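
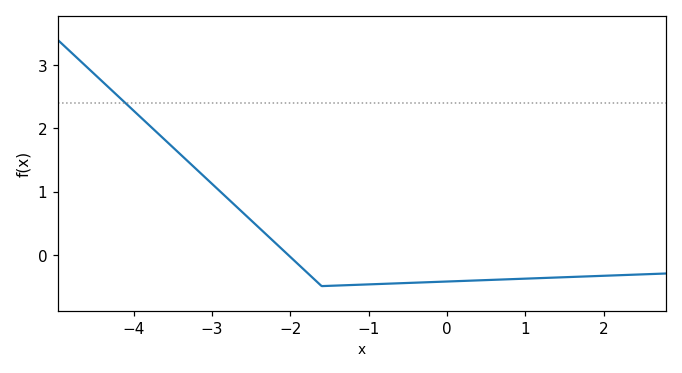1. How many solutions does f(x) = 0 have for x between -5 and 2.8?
1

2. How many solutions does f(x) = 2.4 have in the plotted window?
1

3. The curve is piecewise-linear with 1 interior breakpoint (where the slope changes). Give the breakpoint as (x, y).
(-1.6, -0.5)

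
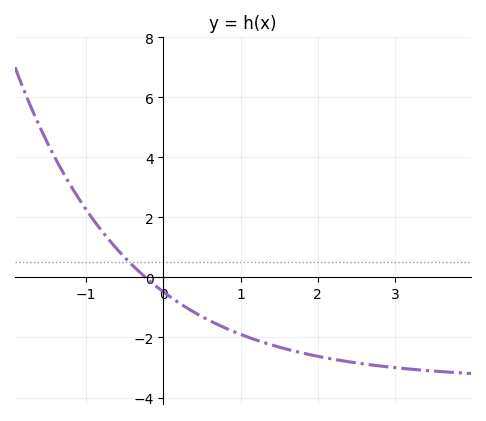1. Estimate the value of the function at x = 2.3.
-2.77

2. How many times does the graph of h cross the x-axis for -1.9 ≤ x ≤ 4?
1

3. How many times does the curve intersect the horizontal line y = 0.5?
1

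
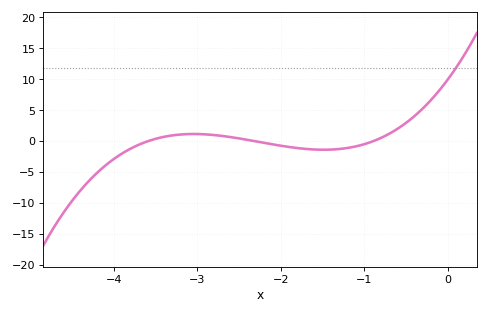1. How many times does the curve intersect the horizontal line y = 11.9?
1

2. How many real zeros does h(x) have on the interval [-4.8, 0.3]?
3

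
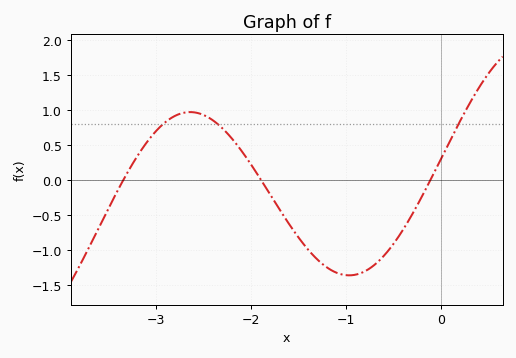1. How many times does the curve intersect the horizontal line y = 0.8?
3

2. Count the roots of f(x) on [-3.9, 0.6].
3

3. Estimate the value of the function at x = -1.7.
-0.45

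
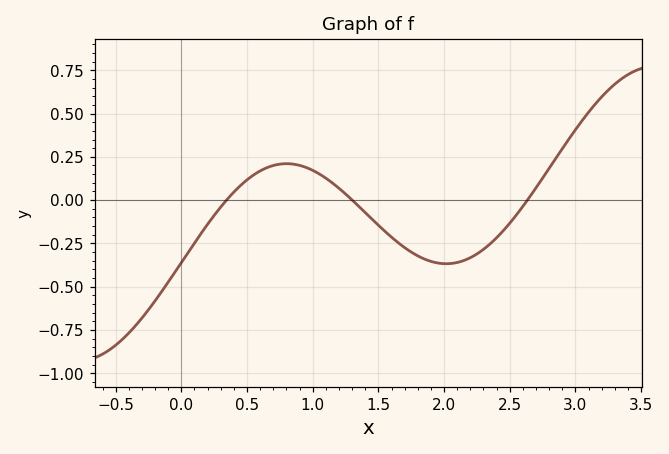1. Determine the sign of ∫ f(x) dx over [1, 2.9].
negative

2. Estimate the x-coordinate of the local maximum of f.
0.801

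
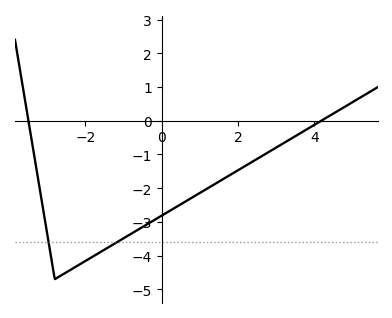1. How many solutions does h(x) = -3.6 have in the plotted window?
2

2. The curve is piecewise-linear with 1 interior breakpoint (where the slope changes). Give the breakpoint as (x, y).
(-2.8, -4.7)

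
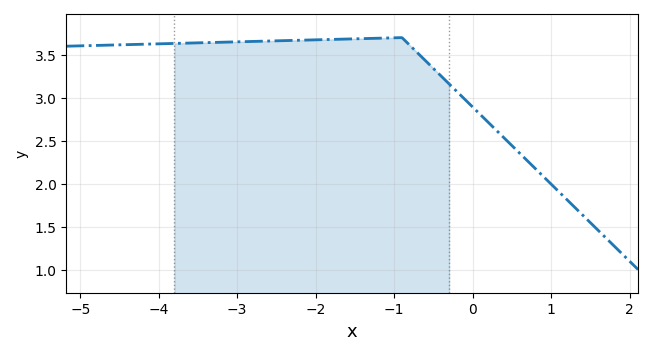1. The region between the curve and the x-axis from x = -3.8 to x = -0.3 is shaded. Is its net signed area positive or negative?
positive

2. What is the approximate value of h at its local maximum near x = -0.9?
3.7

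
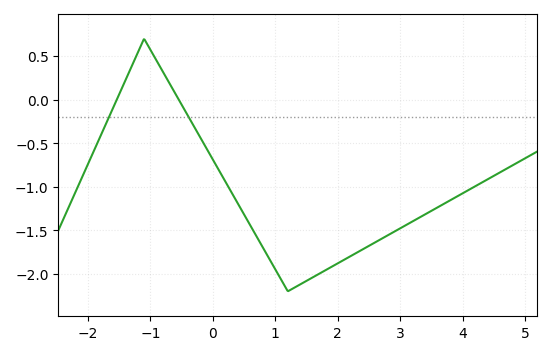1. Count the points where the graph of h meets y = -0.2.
2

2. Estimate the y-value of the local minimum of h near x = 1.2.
-2.2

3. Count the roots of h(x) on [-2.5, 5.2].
2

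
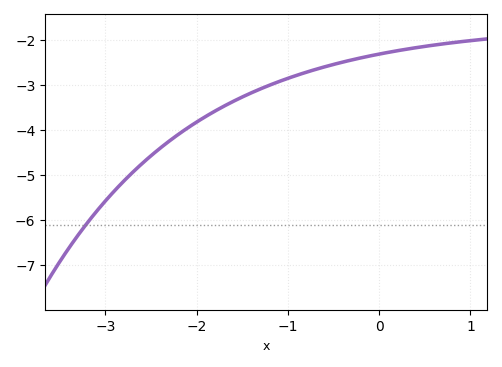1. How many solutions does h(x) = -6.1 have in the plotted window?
1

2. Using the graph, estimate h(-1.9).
-3.7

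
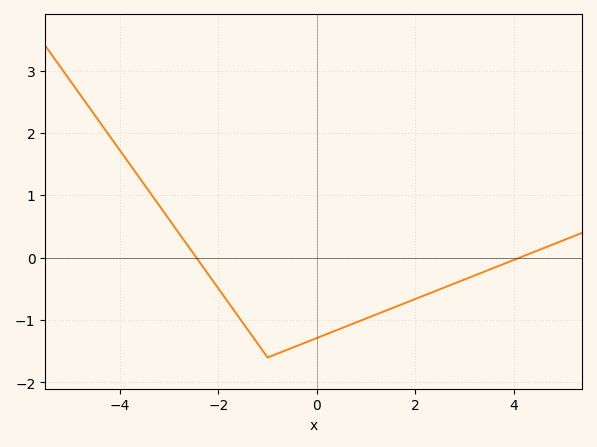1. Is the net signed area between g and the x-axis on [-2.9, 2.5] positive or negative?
negative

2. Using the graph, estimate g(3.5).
-0.194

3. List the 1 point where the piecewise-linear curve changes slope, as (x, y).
(-1, -1.6)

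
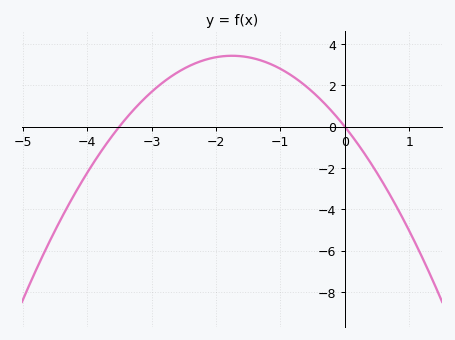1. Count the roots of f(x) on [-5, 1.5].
2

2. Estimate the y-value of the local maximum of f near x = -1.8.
3.4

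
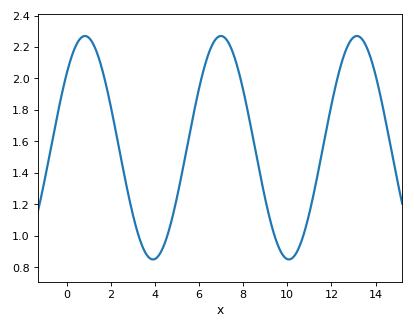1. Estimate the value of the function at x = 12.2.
1.96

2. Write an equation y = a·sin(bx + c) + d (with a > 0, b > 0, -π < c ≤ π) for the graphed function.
y = 0.71sin(1x + 0.72) + 1.56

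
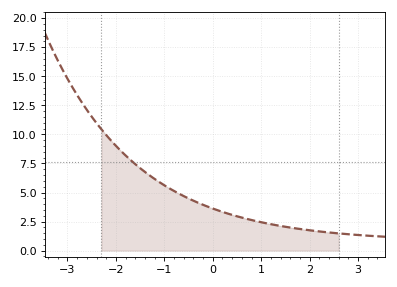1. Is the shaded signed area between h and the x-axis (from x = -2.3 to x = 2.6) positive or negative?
positive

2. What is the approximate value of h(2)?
1.75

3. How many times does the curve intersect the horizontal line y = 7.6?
1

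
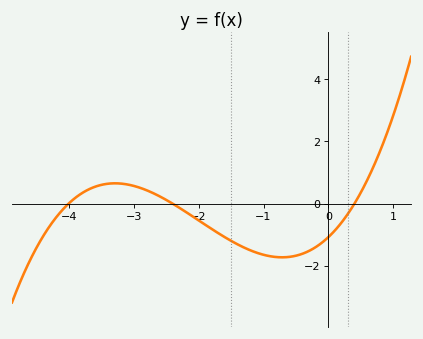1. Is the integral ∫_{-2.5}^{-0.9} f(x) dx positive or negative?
negative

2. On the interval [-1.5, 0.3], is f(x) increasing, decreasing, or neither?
neither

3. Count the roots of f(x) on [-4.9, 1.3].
3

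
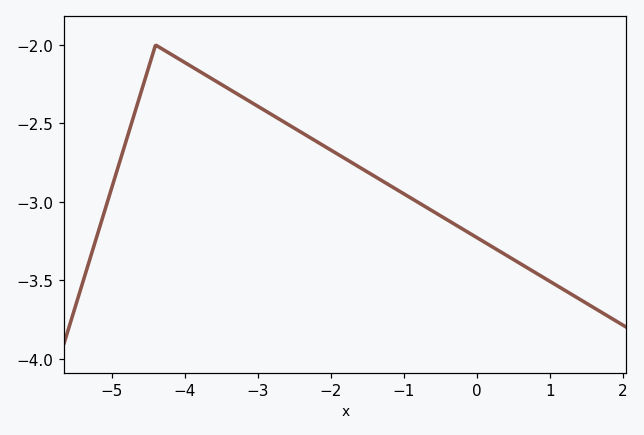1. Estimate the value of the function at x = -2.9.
-2.4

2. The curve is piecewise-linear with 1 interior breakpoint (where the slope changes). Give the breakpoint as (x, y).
(-4.4, -2)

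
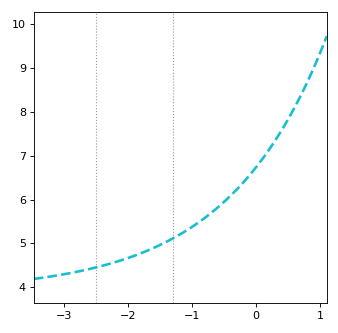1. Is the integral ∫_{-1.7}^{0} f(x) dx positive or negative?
positive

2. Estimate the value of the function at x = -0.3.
6.23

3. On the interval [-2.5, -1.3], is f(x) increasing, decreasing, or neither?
increasing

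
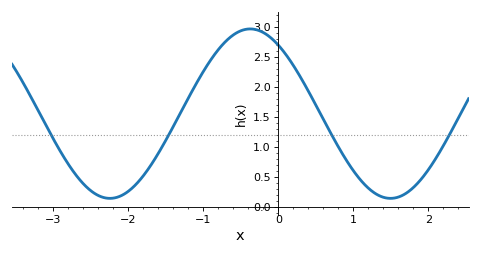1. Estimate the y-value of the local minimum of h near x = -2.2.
0.14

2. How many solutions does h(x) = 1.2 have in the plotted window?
4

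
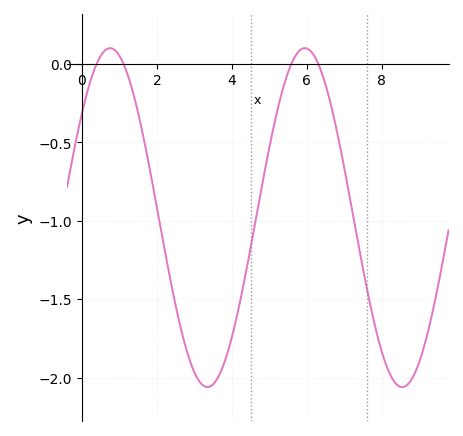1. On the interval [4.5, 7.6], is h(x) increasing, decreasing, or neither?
neither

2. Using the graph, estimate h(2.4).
-1.4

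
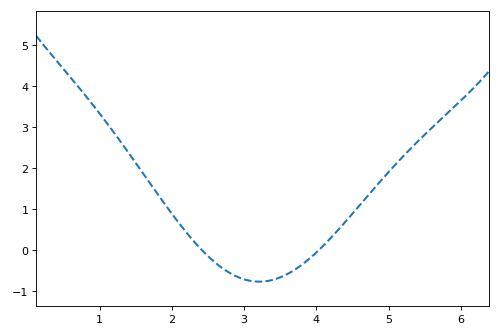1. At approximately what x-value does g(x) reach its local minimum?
3.21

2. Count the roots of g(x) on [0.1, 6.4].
2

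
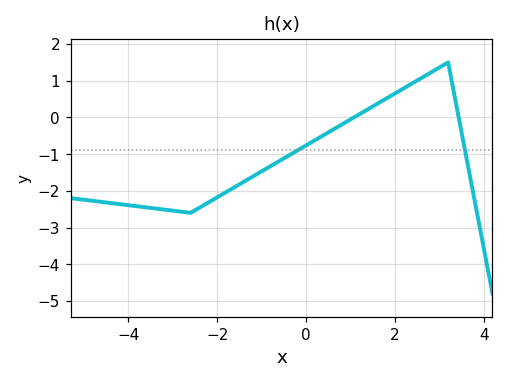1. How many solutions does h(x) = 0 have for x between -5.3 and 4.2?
2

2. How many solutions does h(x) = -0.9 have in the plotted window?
2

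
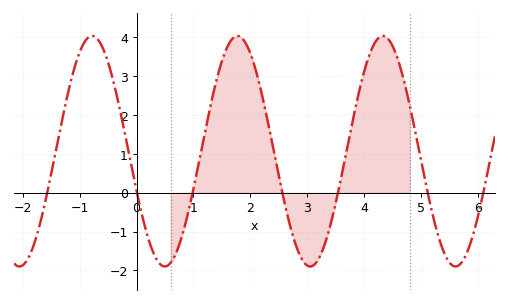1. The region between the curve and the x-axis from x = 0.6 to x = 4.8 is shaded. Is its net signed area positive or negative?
positive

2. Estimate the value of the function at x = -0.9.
3.91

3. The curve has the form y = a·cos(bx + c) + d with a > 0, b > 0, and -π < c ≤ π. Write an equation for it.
y = 2.97cos(2.46x + 1.92) + 1.07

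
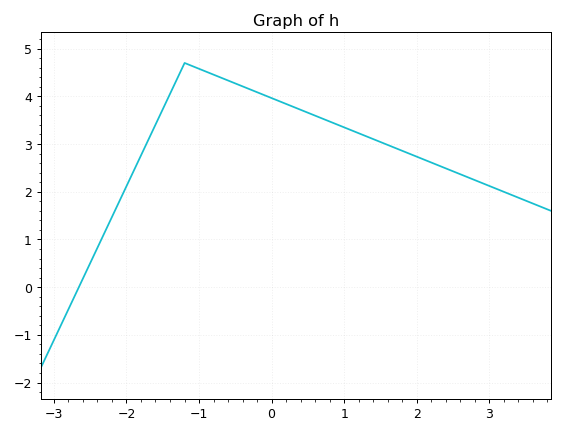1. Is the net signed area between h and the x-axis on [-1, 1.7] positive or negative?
positive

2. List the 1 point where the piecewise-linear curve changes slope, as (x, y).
(-1.2, 4.7)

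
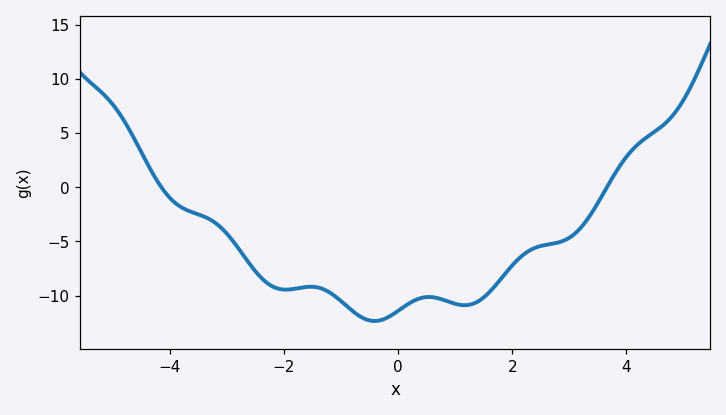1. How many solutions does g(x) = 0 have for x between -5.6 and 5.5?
2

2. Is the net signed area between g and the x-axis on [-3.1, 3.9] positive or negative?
negative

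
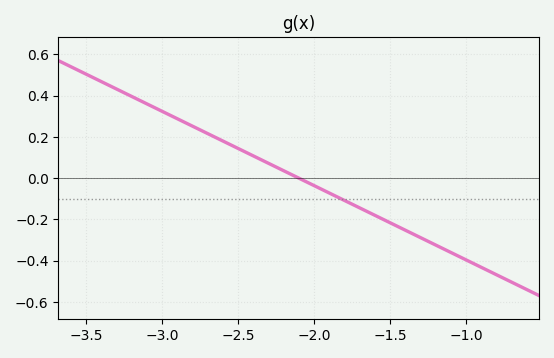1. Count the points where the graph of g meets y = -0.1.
1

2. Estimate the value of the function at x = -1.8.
-0.108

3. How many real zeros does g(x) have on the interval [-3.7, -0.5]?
1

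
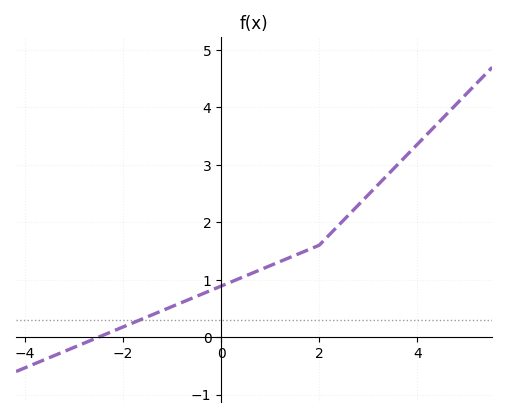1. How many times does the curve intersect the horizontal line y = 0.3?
1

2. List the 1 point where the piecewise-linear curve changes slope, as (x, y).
(2, 1.6)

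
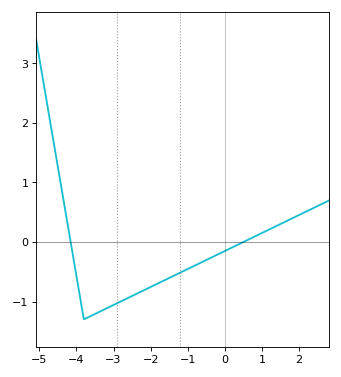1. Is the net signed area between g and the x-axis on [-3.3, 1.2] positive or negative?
negative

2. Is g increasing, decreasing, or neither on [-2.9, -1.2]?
increasing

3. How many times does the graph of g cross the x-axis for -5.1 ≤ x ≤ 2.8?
2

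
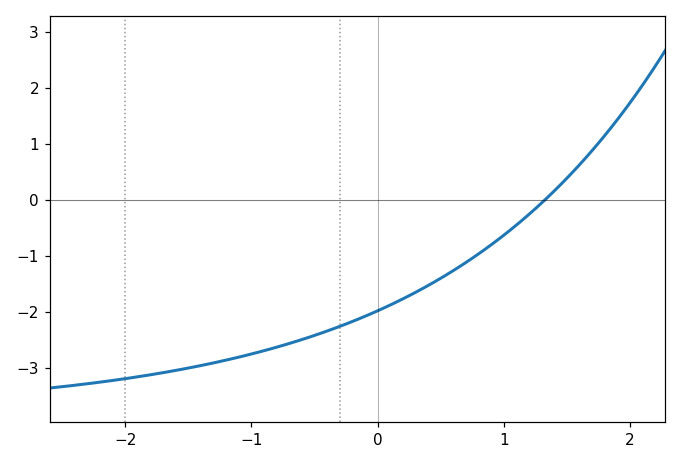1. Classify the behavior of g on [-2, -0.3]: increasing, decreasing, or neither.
increasing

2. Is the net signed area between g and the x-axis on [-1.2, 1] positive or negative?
negative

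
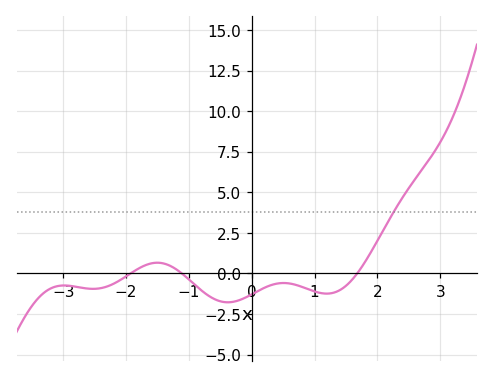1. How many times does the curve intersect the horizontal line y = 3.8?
1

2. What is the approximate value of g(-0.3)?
-2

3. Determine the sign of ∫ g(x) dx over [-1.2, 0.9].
negative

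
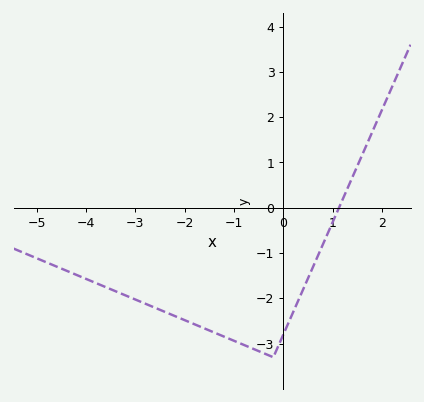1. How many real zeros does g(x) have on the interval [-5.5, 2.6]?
1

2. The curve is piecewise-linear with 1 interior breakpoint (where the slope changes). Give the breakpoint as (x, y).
(-0.2, -3.3)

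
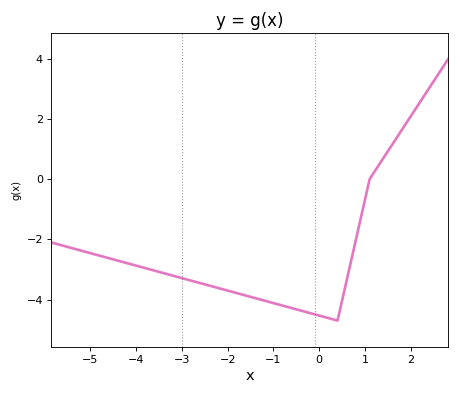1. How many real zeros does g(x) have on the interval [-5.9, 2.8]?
1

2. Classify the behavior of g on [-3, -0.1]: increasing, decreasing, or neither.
decreasing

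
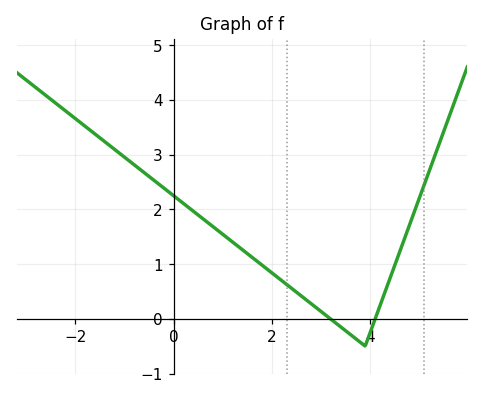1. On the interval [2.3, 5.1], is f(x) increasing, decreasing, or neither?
neither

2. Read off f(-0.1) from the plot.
2.32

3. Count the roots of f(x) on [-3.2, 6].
2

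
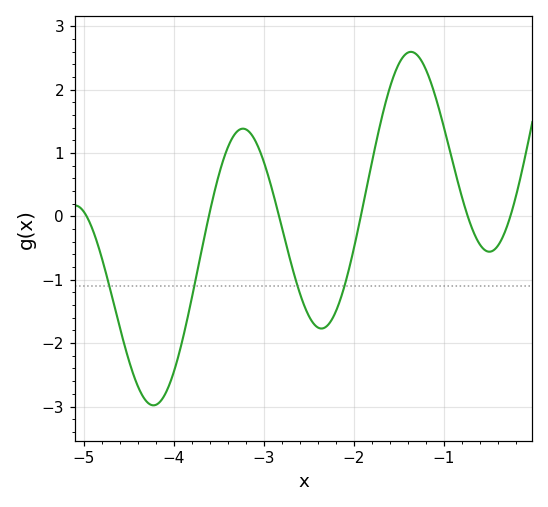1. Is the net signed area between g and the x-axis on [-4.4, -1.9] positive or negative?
negative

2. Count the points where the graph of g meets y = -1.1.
4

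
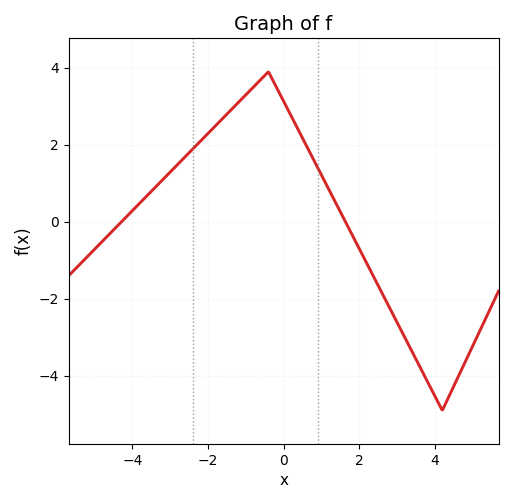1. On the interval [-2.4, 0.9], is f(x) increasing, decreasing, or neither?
neither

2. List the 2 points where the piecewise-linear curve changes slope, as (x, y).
(-0.4, 3.9); (4.2, -4.9)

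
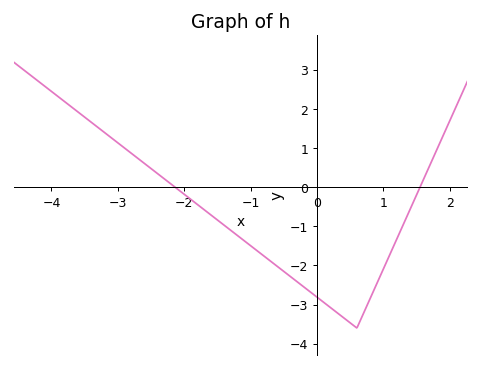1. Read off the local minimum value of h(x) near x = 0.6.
-3.6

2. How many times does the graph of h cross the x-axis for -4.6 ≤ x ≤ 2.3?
2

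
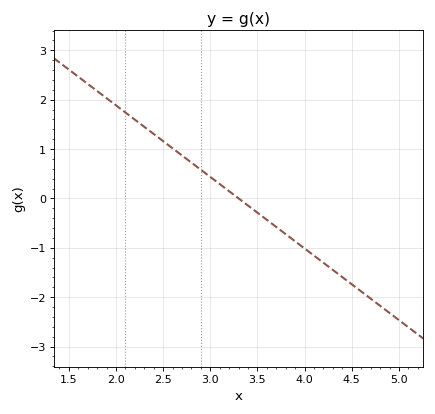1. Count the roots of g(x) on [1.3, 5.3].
1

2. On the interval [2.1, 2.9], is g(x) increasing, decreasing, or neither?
decreasing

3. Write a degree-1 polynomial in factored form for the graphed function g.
y = -1.45(x - 3.3)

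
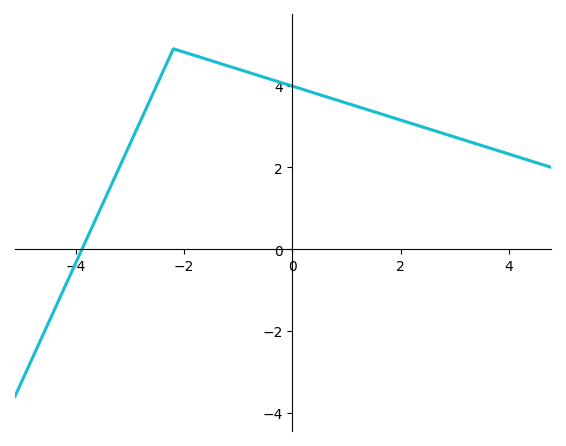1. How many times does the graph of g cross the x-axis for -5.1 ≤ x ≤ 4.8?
1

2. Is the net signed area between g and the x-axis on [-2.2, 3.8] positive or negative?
positive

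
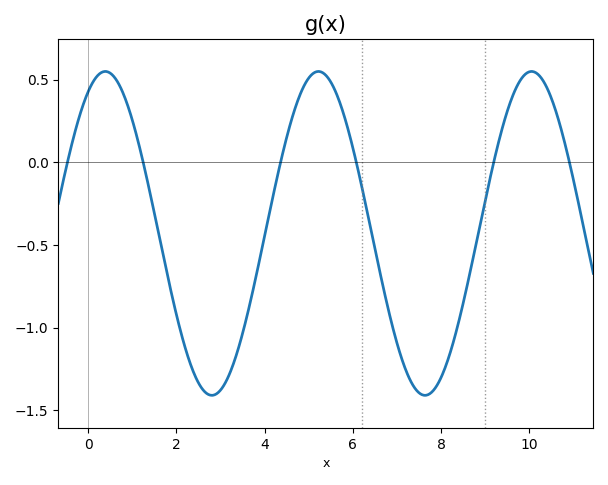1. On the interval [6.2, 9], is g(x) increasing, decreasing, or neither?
neither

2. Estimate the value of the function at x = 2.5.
-1.34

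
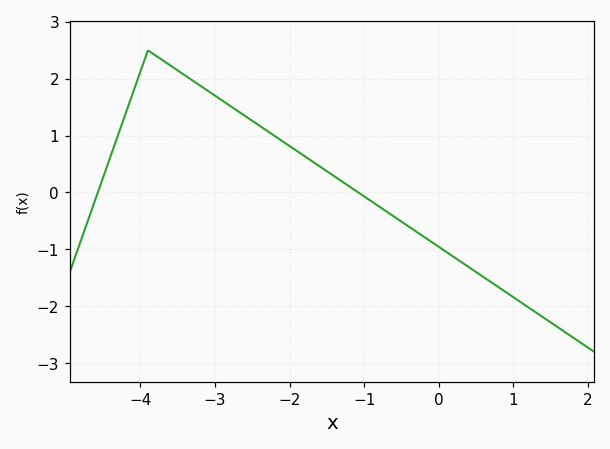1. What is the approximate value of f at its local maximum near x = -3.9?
2.5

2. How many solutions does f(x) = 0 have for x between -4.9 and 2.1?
2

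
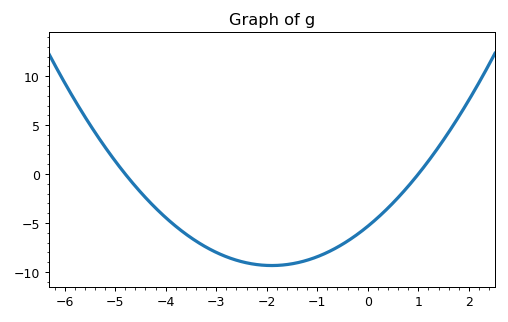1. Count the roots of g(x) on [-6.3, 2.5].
2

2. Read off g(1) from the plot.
0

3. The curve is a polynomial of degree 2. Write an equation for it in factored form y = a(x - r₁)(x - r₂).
y = 1.11(x + 4.8)(x - 1)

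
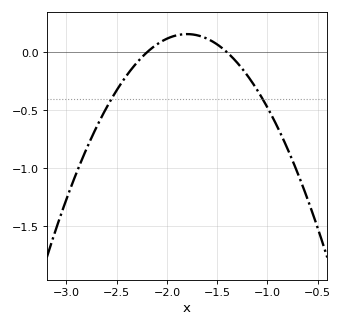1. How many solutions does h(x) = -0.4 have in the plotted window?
2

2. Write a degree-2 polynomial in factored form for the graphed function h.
y = -0.99(x + 2.2)(x + 1.4)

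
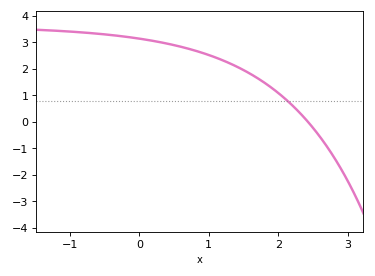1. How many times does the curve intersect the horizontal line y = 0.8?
1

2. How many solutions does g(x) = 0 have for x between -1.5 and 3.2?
1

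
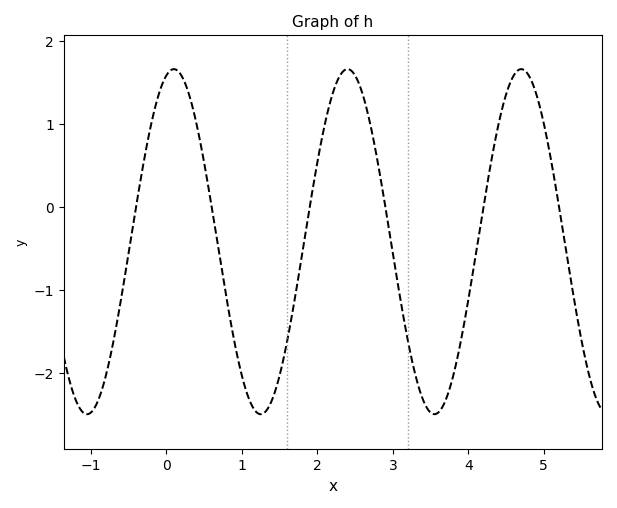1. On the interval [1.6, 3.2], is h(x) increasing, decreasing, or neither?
neither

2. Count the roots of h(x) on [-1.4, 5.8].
6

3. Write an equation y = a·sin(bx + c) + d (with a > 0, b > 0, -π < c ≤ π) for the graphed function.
y = 2.08sin(2.73x + 1.3) - 0.42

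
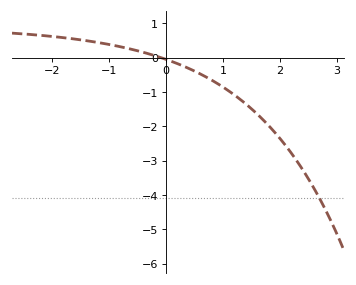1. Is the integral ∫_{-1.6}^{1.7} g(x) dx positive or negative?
negative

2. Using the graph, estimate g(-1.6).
0.541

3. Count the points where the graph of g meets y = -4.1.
1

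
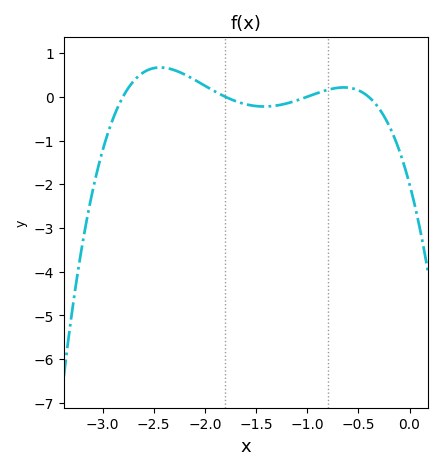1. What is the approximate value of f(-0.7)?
0.2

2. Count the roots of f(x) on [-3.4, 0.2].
4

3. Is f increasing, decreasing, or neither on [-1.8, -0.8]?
neither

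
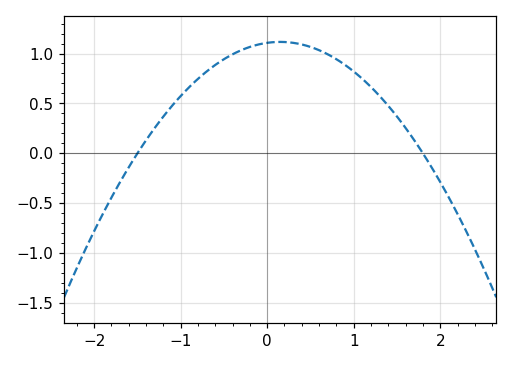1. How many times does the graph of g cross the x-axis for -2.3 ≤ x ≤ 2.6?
2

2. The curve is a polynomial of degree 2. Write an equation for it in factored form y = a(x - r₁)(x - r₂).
y = -0.41(x + 1.5)(x - 1.8)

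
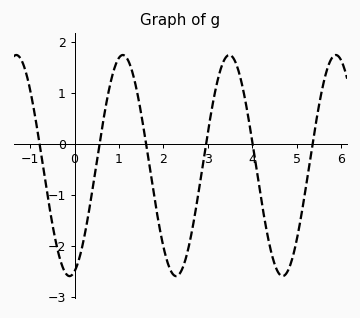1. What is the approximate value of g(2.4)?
-2.5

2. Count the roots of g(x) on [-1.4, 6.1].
6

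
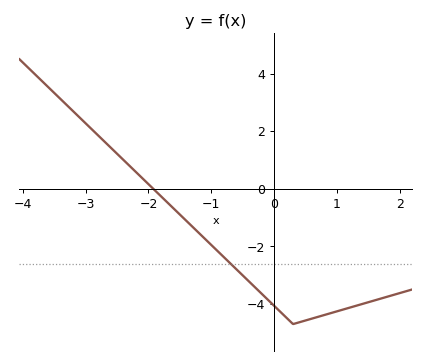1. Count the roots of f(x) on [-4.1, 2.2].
1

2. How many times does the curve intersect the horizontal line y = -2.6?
1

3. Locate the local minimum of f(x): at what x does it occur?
0.302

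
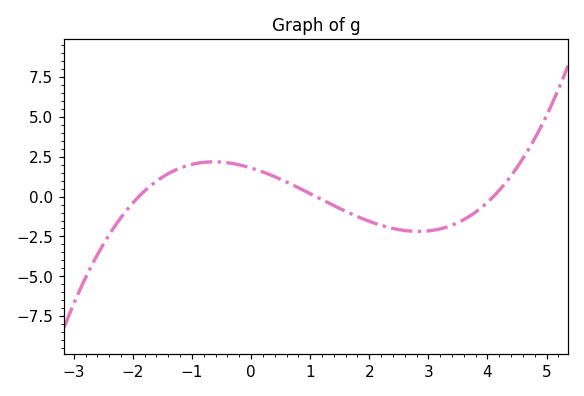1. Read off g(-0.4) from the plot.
2.2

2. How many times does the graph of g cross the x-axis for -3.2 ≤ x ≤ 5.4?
3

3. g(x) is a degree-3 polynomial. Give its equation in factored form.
y = 0.21(x + 1.9)(x - 1.1)(x - 4.1)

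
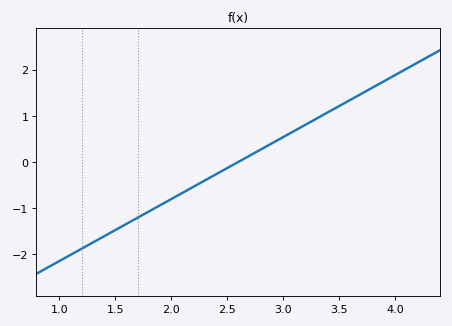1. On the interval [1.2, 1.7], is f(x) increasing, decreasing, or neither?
increasing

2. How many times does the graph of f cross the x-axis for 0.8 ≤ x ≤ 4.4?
1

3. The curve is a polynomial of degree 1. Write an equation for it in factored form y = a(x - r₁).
y = 1.34(x - 2.6)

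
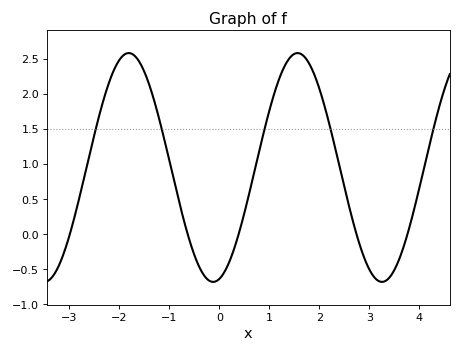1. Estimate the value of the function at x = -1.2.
1.65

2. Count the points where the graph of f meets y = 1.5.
5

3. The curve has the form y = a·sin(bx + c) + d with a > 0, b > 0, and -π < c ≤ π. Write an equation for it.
y = 1.63sin(1.9x - 1.3) + 0.95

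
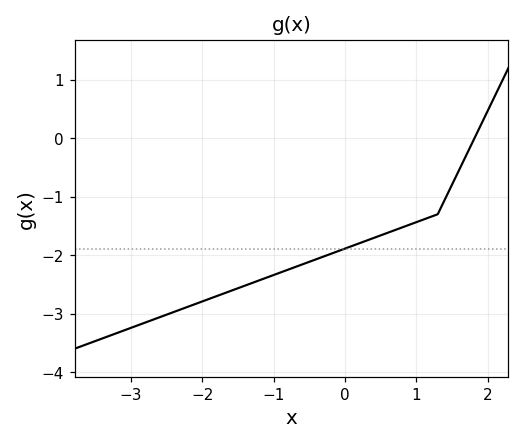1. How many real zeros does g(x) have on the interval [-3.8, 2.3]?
1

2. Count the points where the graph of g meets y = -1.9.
1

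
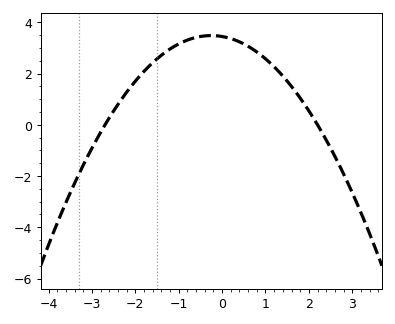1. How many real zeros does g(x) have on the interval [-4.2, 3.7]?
2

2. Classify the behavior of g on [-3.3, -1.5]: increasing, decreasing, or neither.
increasing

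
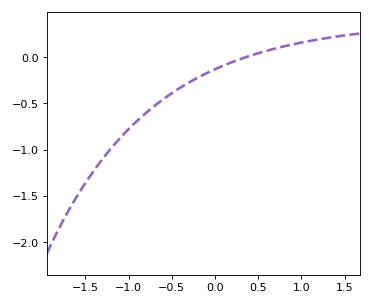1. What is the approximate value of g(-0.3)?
-0.25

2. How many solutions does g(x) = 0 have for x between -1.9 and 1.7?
1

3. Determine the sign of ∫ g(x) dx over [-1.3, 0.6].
negative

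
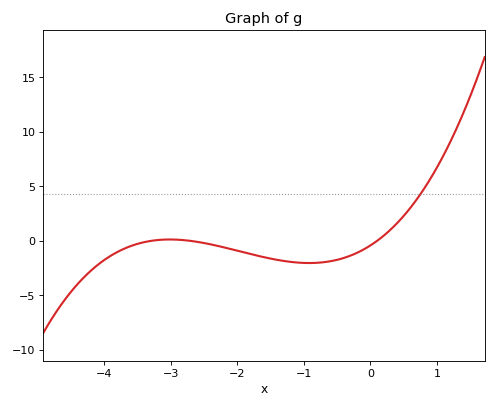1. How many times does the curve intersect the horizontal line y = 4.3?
1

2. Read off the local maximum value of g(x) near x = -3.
0.131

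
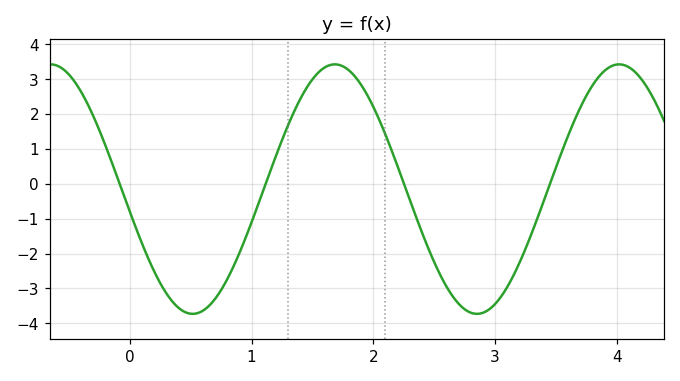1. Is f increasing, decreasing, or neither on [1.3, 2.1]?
neither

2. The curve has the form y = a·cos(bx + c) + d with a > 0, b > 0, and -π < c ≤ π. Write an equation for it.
y = 3.58cos(2.7x + 1.8) - 0.15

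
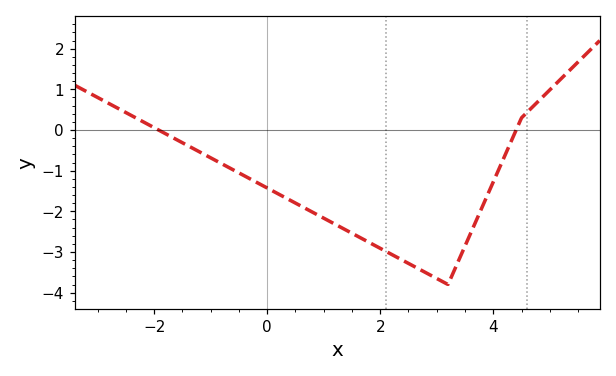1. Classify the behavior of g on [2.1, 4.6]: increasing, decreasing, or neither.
neither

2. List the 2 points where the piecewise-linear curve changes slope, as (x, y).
(3.2, -3.8); (4.5, 0.3)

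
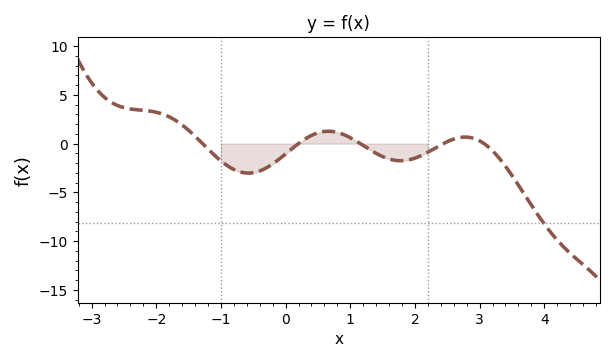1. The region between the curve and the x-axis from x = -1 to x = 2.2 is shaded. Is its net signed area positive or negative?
negative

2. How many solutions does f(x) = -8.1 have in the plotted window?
1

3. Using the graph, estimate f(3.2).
-0.734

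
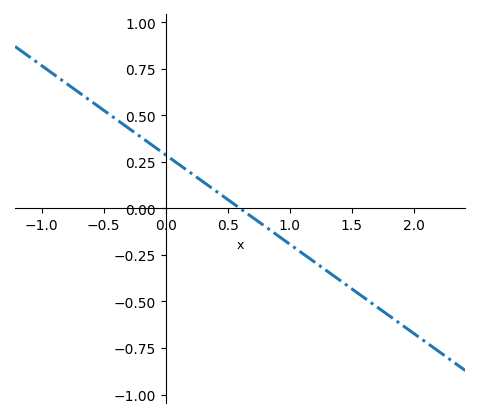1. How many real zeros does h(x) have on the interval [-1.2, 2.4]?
1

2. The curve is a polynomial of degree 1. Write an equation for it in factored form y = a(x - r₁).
y = -0.48(x - 0.6)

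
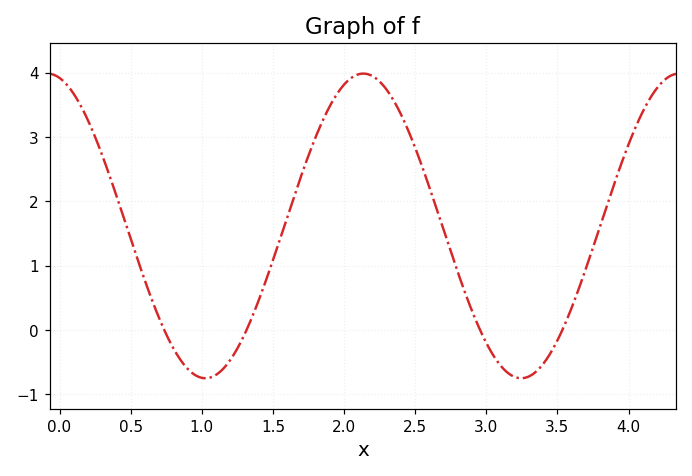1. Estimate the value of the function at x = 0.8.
-0.3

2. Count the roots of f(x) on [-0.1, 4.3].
4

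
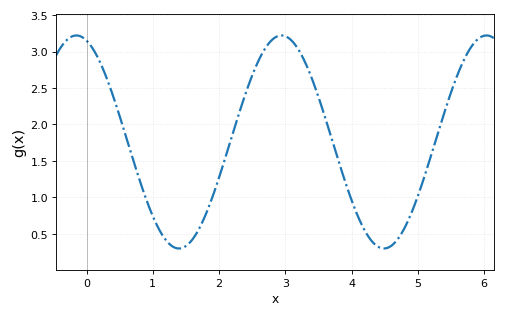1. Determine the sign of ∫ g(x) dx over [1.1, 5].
positive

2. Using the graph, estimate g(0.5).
2.1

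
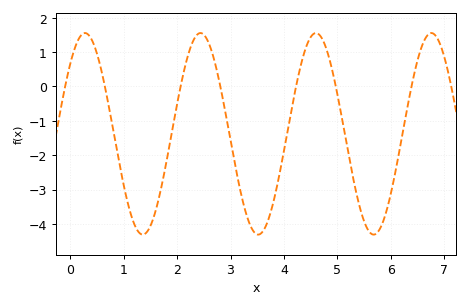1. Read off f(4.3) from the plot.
0.521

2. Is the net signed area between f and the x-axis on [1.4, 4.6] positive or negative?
negative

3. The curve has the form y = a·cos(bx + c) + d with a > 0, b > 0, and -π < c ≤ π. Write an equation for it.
y = 2.93cos(2.91x - 0.812) - 1.38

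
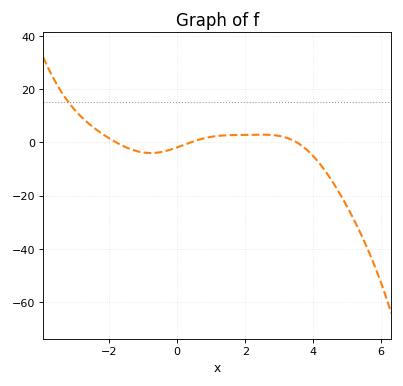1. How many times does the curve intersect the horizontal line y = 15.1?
1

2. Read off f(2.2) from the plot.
2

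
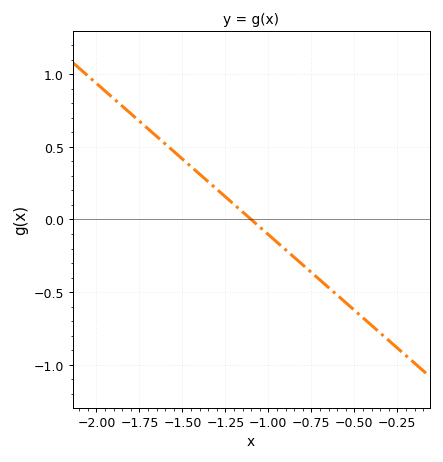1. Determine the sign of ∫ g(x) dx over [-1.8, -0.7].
positive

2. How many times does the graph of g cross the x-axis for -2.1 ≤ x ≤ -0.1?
1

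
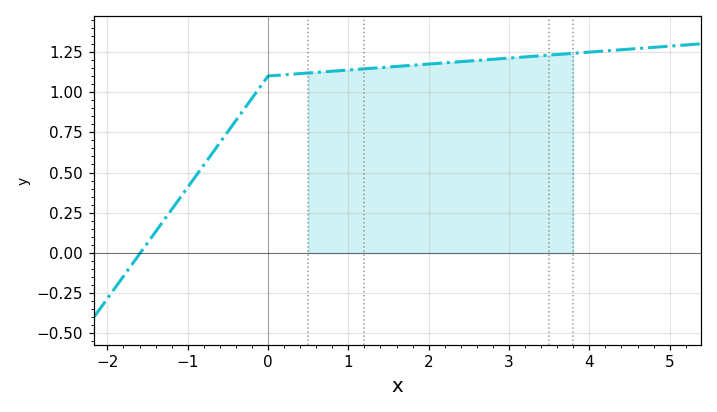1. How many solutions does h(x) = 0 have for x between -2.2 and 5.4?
1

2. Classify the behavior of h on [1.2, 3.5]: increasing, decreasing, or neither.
increasing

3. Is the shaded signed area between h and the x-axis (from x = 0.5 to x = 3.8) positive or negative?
positive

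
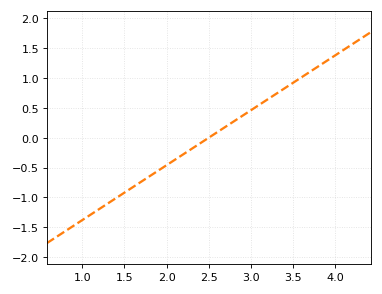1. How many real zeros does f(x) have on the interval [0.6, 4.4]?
1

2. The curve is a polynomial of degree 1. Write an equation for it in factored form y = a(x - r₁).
y = 0.92(x - 2.5)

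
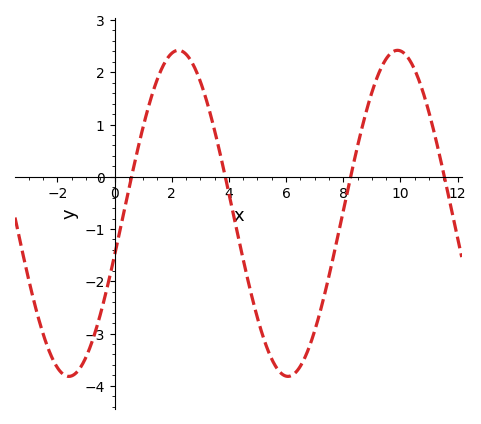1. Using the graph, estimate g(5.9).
-3.79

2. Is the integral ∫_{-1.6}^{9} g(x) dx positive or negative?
negative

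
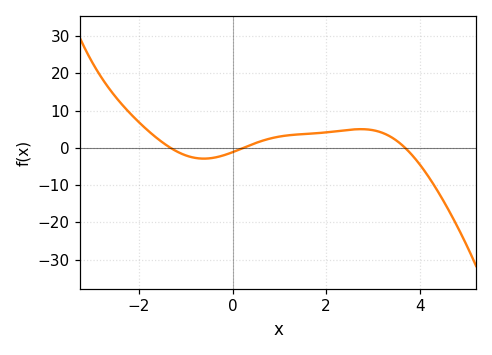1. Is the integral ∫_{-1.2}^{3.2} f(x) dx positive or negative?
positive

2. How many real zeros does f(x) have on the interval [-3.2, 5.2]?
3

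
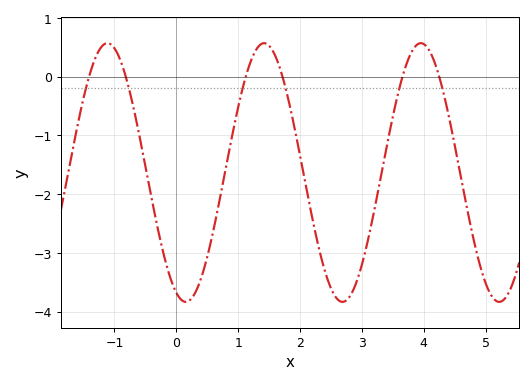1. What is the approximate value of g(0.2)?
-3.8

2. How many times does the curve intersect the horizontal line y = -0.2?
6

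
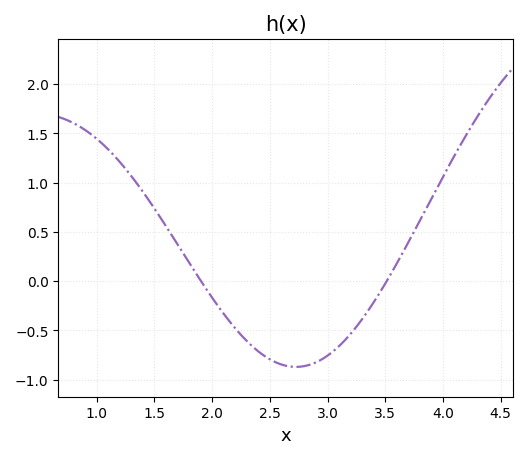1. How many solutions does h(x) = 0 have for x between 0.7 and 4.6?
2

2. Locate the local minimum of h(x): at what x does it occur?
2.7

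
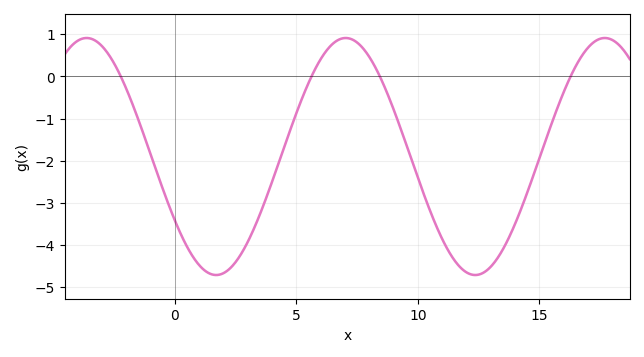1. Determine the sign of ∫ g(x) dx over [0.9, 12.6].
negative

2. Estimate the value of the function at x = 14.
-3.5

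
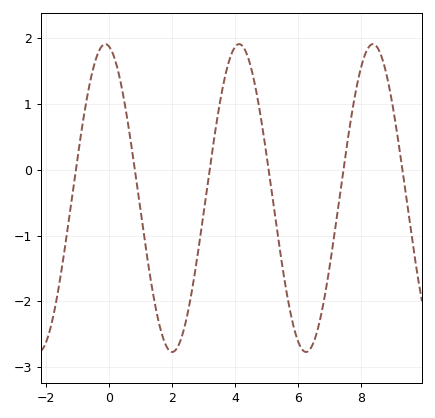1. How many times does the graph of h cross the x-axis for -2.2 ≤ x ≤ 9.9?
6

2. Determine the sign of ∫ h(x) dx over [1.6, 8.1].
negative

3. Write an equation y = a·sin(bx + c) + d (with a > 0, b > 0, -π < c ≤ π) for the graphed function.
y = 2.34sin(1.48x + 1.74) - 0.43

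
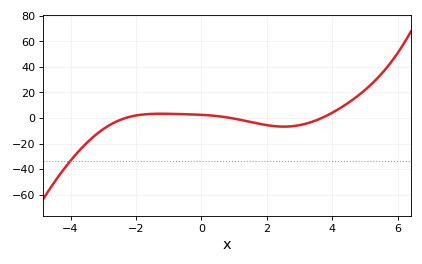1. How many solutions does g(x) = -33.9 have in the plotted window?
1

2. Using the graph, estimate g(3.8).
2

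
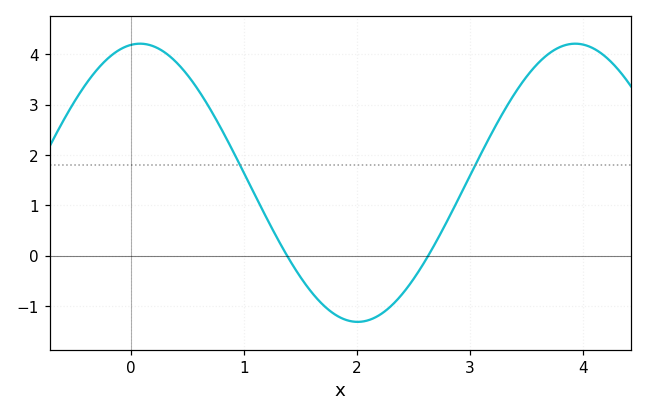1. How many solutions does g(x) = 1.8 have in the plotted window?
2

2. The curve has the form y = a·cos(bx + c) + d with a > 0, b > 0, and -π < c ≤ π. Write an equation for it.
y = 2.76cos(1.6x - 0.13) + 1.45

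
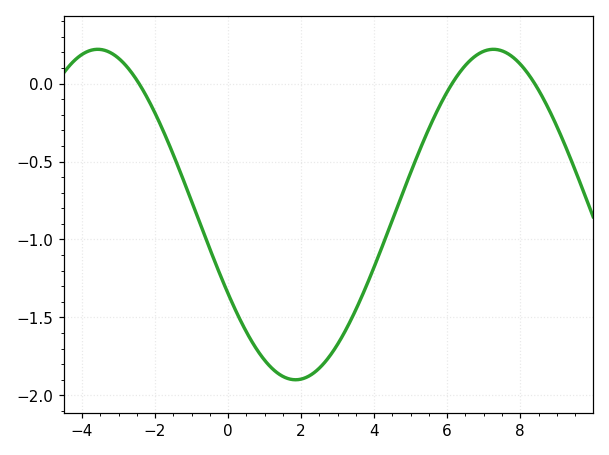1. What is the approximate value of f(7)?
0.208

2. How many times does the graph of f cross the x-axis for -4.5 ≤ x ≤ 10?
3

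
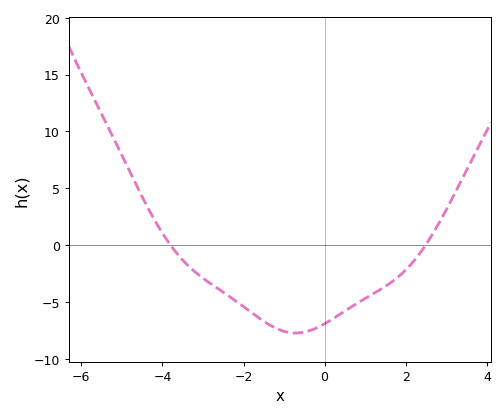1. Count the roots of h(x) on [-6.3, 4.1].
2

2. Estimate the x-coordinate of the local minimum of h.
-0.712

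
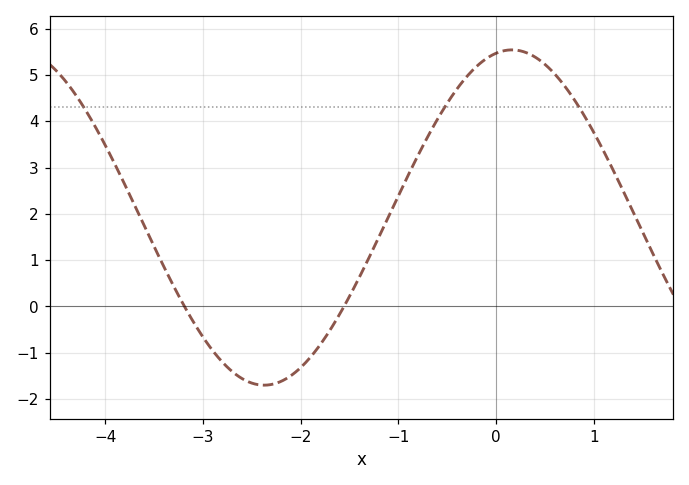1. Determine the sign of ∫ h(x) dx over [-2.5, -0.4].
positive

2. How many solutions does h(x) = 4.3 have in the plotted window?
3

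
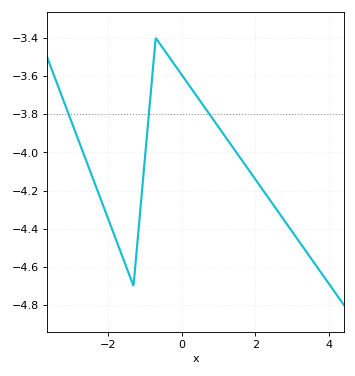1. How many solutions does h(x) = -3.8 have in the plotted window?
3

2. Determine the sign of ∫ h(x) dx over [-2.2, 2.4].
negative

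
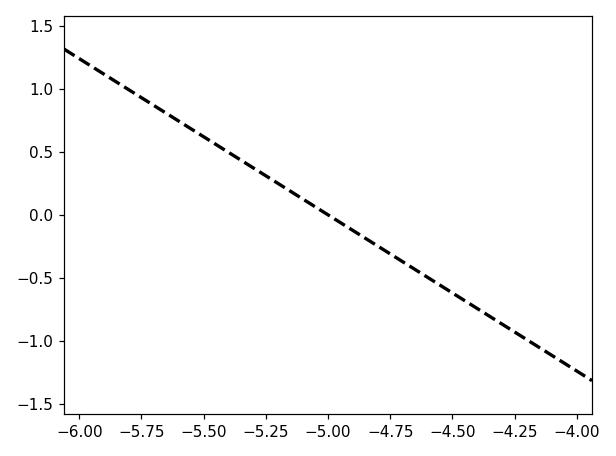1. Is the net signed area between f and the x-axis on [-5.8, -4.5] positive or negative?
positive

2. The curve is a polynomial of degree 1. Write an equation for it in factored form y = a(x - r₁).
y = -1.24(x + 5)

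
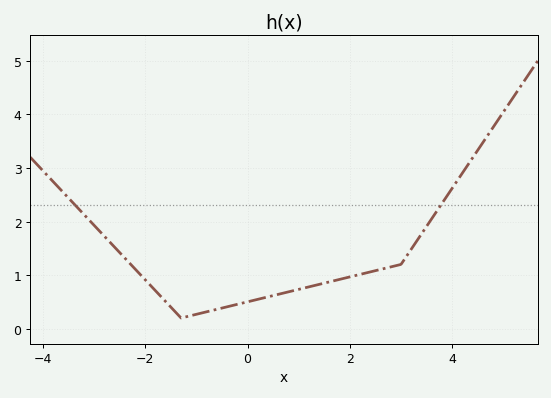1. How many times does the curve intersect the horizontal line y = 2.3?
2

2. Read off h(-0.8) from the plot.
0.3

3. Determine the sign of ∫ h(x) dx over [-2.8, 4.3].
positive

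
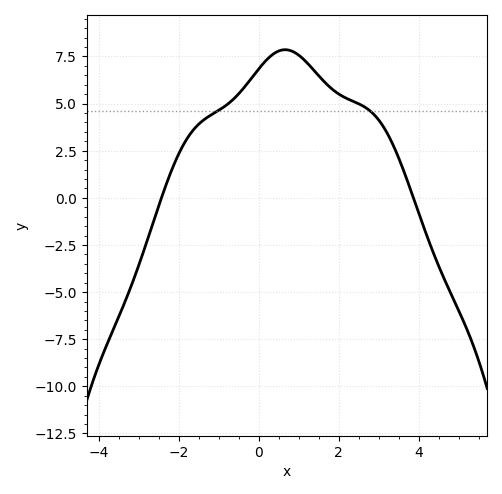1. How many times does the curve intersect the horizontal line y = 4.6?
2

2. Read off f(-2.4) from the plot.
0.173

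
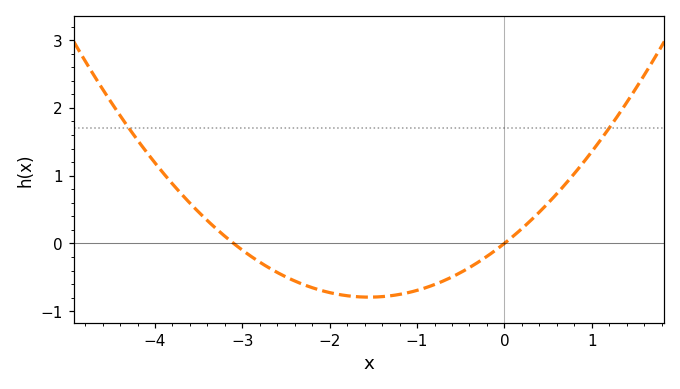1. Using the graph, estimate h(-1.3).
-0.8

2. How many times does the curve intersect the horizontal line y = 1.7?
2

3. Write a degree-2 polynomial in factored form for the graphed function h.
y = 0.33(x + 3.1)(x - 0)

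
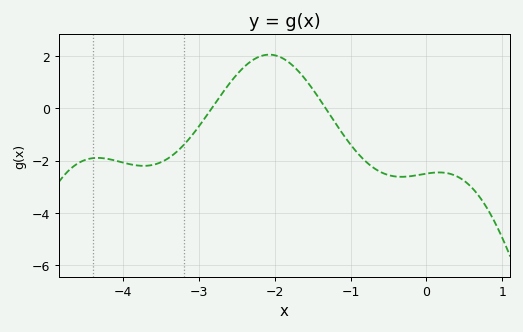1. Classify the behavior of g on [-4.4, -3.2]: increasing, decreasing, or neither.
neither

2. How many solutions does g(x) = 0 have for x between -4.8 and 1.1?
2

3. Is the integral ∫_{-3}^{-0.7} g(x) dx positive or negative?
positive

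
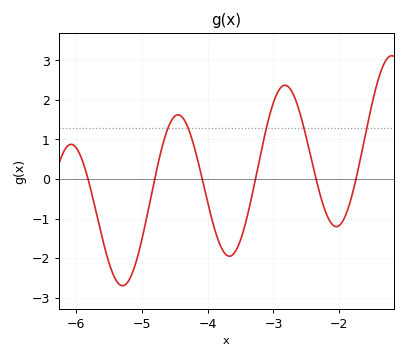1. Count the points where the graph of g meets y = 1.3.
5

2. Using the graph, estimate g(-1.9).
-0.9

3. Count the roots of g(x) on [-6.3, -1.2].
6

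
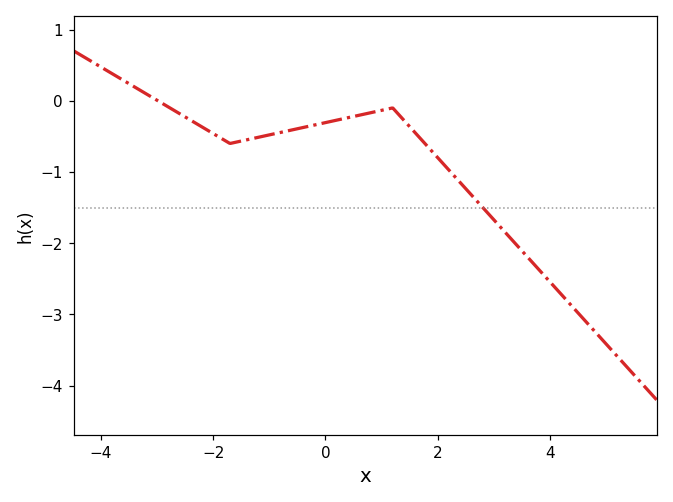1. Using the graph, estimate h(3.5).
-2.1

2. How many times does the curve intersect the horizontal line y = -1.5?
1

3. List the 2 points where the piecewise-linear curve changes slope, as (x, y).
(-1.7, -0.6); (1.2, -0.1)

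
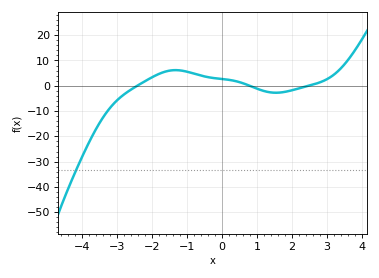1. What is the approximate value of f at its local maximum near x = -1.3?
6.18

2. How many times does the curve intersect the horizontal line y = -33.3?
1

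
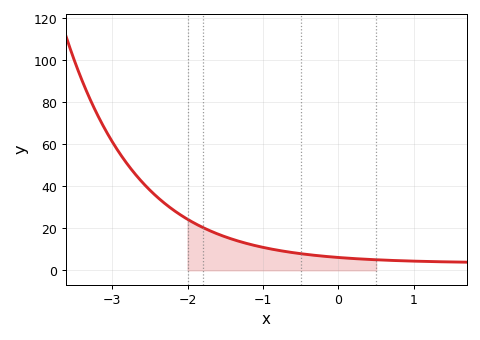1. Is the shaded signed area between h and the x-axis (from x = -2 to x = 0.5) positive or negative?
positive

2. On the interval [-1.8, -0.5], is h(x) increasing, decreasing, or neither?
decreasing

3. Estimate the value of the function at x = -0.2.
6.75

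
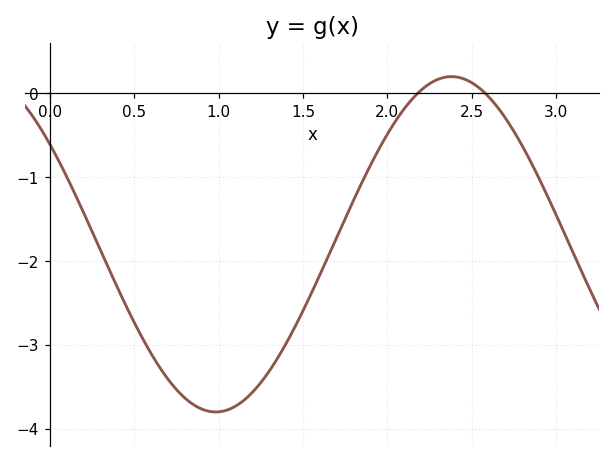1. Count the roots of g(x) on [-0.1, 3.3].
2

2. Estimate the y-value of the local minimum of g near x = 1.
-3.8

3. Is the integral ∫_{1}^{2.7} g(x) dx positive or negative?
negative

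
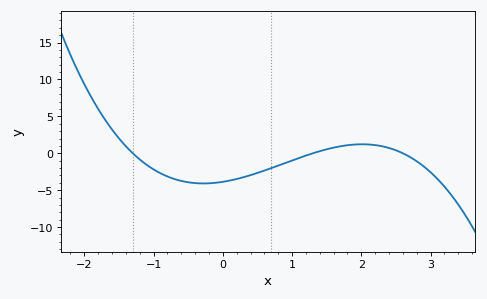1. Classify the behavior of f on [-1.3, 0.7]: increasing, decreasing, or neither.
neither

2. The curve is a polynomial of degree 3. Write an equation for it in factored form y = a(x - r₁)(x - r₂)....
y = -0.88(x + 1.3)(x - 1.3)(x - 2.6)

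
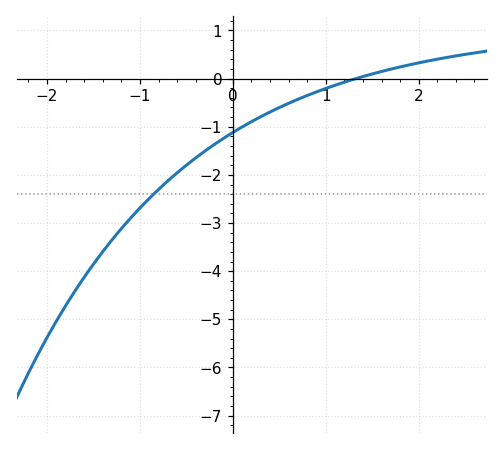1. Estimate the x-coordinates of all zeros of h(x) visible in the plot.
1.33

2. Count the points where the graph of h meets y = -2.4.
1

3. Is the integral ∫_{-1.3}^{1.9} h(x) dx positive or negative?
negative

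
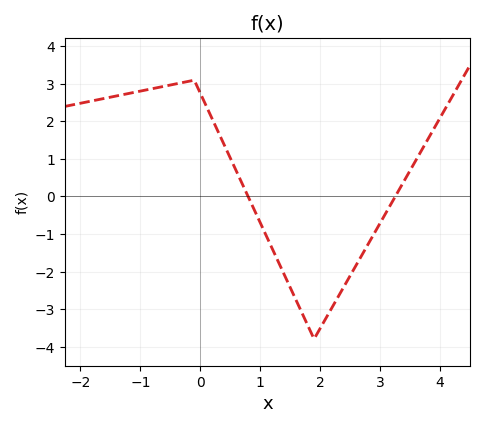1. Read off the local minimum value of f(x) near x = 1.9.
-3.8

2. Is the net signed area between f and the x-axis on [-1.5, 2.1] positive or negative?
positive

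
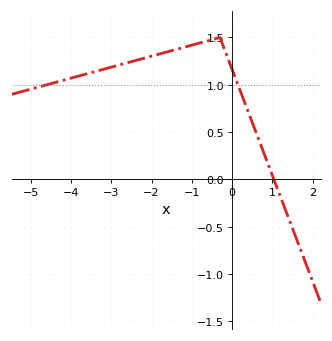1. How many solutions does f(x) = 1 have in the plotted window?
2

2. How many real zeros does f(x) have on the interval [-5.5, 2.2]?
1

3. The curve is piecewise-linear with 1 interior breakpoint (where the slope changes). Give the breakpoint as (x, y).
(-0.3, 1.5)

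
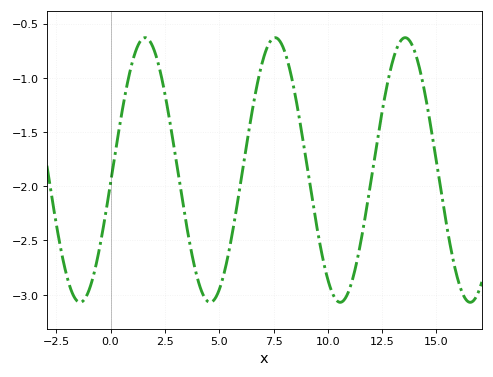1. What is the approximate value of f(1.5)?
-0.65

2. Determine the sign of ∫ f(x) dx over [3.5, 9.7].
negative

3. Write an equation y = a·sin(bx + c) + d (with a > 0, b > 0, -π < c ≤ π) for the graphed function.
y = 1.22sin(1.1x - 0.1) - 1.85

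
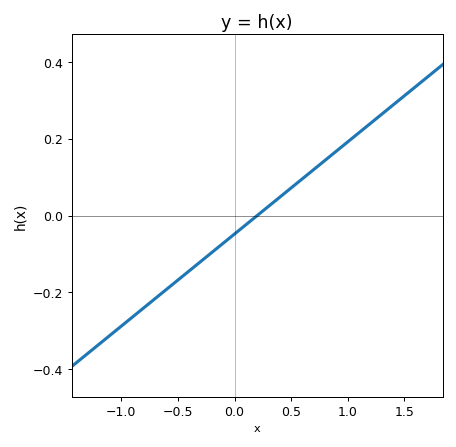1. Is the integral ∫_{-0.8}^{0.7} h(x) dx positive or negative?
negative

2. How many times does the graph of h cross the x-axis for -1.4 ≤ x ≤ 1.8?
1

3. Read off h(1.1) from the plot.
0.22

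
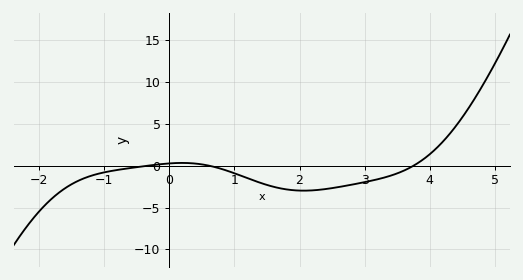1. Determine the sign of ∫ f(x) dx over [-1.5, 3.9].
negative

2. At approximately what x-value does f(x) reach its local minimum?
2.06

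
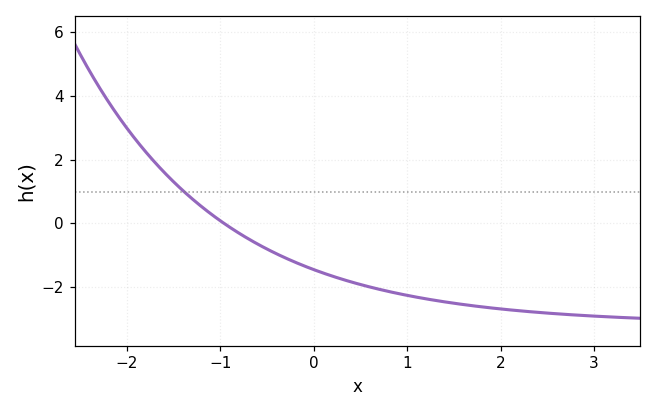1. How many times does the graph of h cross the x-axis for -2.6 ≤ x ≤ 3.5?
1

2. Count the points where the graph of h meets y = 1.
1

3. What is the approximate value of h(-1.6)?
1.6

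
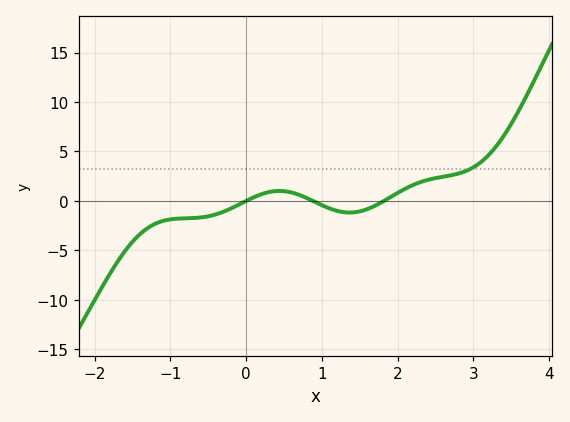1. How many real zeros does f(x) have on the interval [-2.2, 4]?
3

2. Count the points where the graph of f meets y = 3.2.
1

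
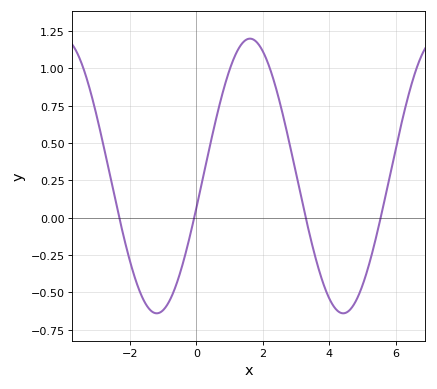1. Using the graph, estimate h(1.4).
1.15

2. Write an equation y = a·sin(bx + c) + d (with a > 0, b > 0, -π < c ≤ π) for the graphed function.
y = 0.92sin(1.1x - 0.23) + 0.28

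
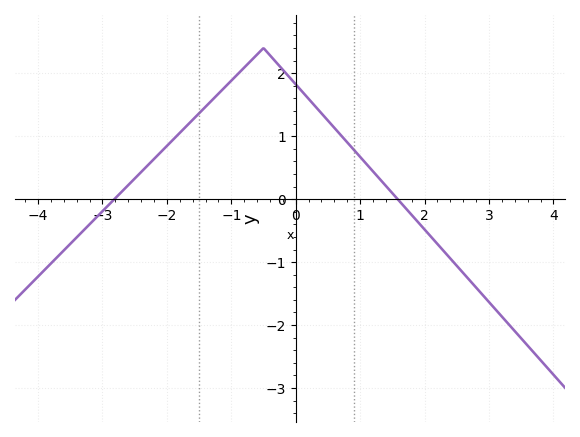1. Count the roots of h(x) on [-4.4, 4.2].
2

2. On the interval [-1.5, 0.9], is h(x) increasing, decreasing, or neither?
neither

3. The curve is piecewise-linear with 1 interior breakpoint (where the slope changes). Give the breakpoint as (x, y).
(-0.5, 2.4)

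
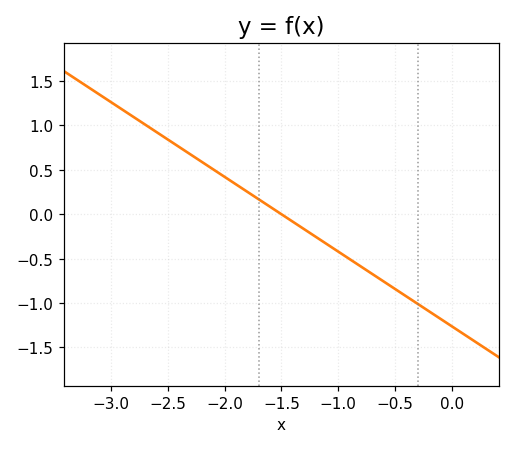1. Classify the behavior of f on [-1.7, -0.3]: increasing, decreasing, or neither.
decreasing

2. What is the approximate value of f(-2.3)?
0.672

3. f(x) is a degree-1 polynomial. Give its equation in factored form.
y = -0.84(x + 1.5)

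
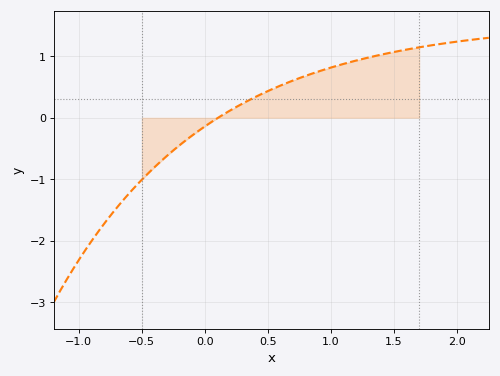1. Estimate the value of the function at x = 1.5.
1.1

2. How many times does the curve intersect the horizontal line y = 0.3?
1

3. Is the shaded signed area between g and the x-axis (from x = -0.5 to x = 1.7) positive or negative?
positive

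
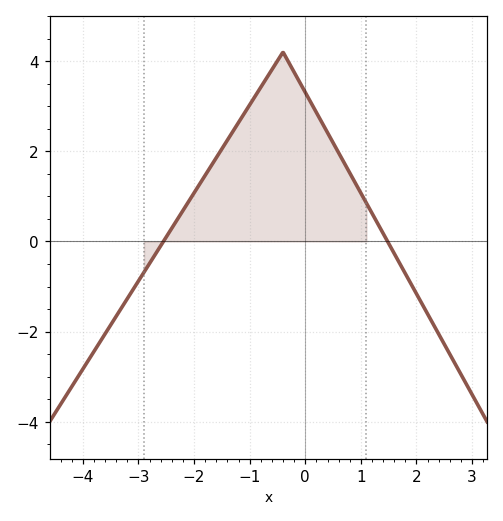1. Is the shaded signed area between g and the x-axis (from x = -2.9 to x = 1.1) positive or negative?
positive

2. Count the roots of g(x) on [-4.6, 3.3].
2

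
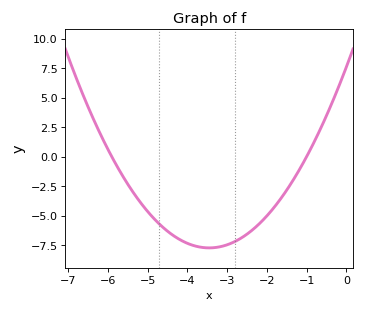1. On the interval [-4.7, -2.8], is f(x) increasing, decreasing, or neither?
neither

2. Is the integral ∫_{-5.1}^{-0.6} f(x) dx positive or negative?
negative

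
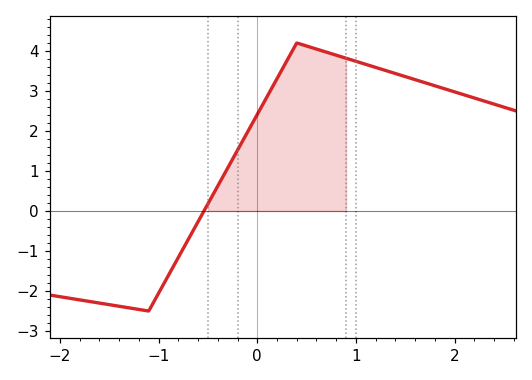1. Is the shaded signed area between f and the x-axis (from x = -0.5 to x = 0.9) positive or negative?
positive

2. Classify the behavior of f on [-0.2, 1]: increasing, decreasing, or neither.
neither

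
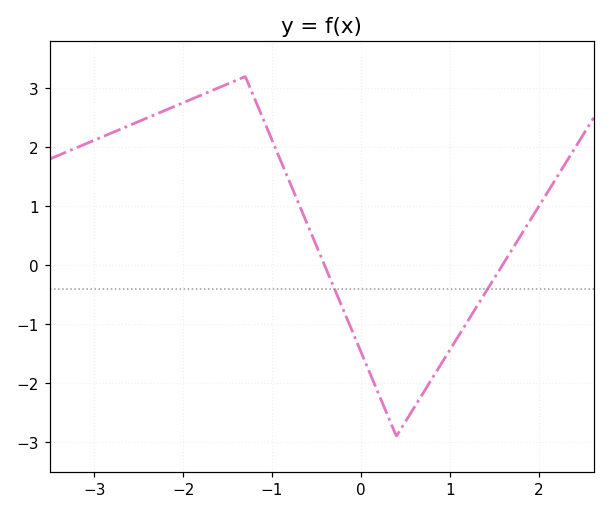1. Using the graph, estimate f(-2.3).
2.56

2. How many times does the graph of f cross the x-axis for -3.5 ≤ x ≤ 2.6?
2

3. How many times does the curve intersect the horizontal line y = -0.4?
2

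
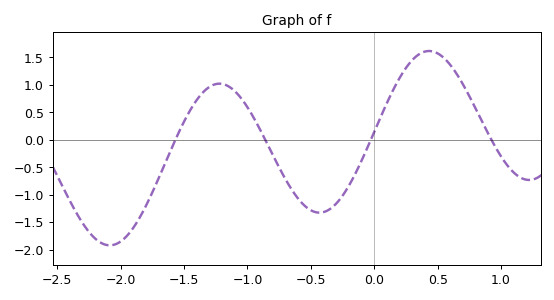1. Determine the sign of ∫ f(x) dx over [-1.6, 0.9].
positive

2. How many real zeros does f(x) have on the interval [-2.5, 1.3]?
4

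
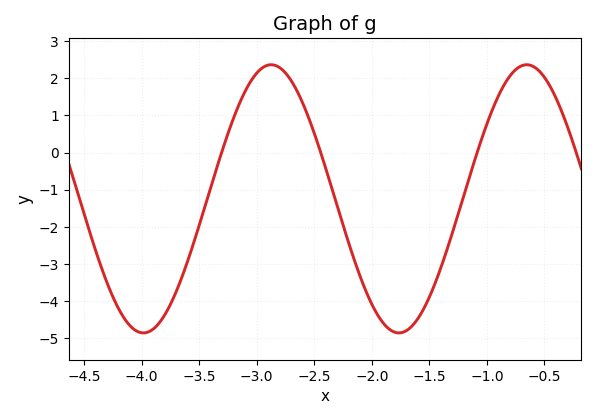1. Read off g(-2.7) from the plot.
1.9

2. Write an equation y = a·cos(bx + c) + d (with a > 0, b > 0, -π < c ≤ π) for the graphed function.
y = 3.62cos(2.8x + 1.9) - 1.25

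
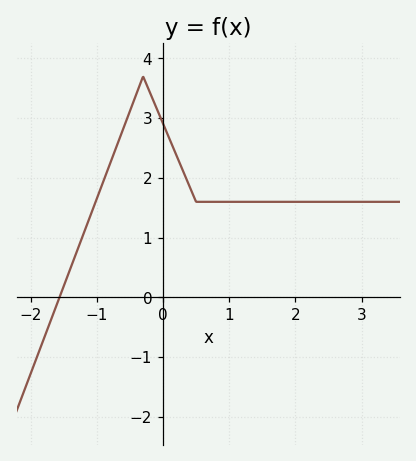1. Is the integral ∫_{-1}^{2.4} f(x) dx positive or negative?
positive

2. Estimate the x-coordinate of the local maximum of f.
-0.299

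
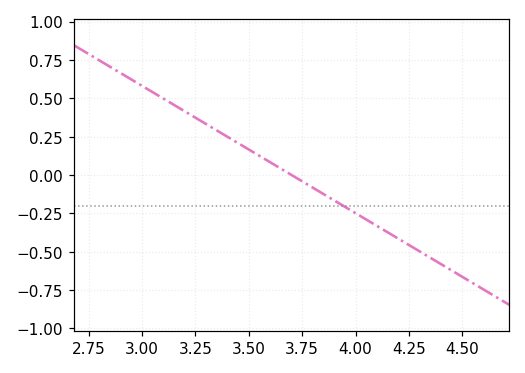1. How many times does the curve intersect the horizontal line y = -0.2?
1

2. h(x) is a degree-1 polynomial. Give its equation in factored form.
y = -0.83(x - 3.7)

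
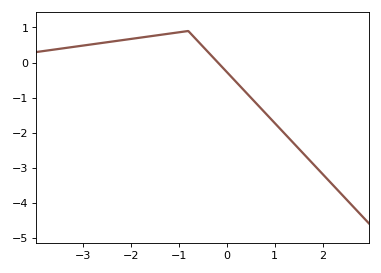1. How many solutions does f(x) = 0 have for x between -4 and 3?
1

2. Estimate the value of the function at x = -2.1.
0.7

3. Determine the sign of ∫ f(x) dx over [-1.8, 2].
negative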